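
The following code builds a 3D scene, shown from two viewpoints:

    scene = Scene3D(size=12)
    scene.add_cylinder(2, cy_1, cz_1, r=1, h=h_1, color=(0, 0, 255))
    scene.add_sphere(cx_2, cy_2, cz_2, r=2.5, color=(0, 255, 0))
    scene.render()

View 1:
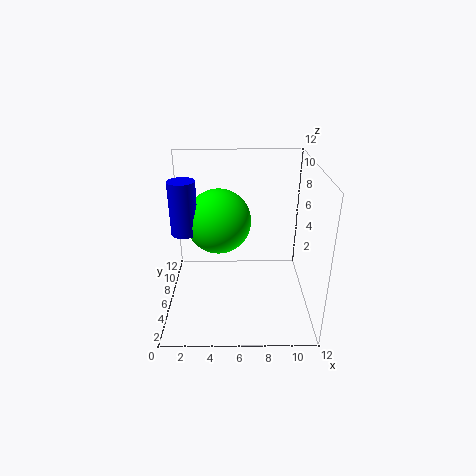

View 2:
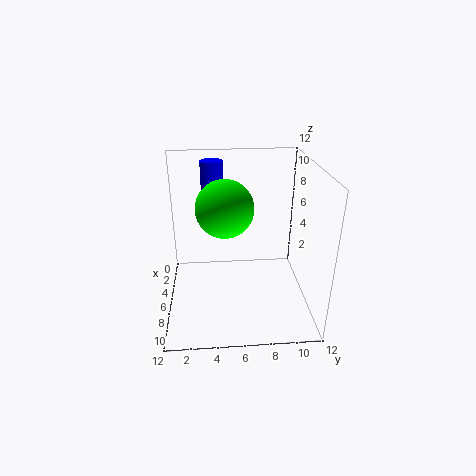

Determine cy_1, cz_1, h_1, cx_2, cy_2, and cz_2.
cy_1 = 4
cz_1 = 7.5
h_1 = 4
cx_2 = 4.5
cy_2 = 5
cz_2 = 8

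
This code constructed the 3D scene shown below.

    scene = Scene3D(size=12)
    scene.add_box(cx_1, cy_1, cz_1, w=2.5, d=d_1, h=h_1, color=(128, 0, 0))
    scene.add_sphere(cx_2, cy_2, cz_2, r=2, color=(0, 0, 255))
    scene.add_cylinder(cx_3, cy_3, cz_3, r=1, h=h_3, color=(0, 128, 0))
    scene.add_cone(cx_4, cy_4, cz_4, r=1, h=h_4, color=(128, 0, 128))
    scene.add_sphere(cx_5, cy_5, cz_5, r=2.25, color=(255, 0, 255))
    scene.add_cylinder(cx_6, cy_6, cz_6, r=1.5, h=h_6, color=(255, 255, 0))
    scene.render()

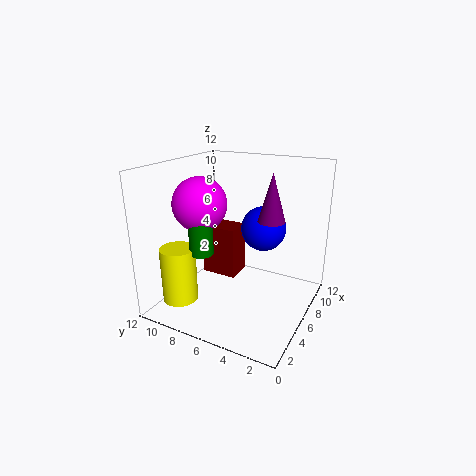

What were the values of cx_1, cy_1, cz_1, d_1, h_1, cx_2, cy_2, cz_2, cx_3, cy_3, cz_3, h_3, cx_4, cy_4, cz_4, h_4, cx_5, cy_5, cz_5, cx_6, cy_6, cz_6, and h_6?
cx_1 = 8.75
cy_1 = 8
cz_1 = 0.25
d_1 = 3.5
h_1 = 5
cx_2 = 9
cy_2 = 5
cz_2 = 6
cx_3 = 4.25
cy_3 = 8.5
cz_3 = 4.75
h_3 = 4.25
cx_4 = 4.5
cy_4 = 2.5
cz_4 = 8.5
h_4 = 3.5
cx_5 = 5
cy_5 = 9
cz_5 = 8.75
cx_6 = 3.25
cy_6 = 10.25
cz_6 = 0.5
h_6 = 4.75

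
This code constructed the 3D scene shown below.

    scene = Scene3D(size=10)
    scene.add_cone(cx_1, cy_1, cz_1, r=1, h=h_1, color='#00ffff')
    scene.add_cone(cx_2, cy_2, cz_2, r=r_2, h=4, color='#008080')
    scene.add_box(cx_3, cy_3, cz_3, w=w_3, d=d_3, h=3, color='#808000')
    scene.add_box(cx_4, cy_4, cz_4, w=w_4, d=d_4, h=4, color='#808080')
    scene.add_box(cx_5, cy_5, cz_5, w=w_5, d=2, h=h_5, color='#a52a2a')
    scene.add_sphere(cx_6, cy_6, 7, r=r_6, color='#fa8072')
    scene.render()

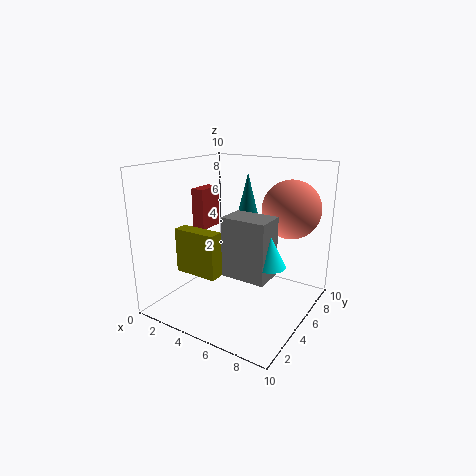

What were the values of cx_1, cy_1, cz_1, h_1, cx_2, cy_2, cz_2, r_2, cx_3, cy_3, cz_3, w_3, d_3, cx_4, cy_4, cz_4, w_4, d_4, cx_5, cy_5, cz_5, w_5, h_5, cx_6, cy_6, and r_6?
cx_1 = 8
cy_1 = 4
cz_1 = 4
h_1 = 2
cx_2 = 4
cy_2 = 8
cz_2 = 5
r_2 = 1
cx_3 = 2
cy_3 = 2
cz_3 = 3
w_3 = 3
d_3 = 1
cx_4 = 5
cy_4 = 3
cz_4 = 3
w_4 = 3
d_4 = 2
cx_5 = 1
cy_5 = 5
cz_5 = 5
w_5 = 1
h_5 = 3
cx_6 = 8
cy_6 = 7
r_6 = 2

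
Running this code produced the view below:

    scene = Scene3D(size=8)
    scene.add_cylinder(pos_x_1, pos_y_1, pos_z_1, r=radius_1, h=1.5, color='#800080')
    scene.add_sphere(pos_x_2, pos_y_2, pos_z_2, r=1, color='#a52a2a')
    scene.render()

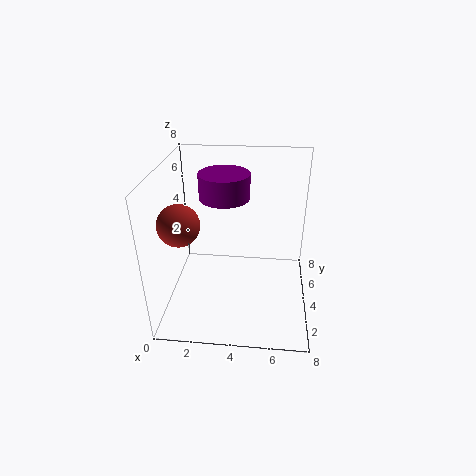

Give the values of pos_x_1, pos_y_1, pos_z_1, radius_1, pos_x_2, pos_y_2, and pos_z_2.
pos_x_1 = 3
pos_y_1 = 6
pos_z_1 = 5.5
radius_1 = 1.5
pos_x_2 = 1.5
pos_y_2 = 1.5
pos_z_2 = 6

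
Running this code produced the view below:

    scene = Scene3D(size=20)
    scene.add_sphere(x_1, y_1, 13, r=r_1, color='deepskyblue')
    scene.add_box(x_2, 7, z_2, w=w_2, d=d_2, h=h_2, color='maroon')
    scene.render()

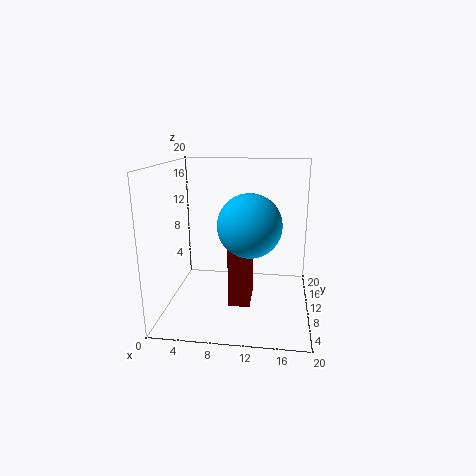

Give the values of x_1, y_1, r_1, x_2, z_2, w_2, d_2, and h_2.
x_1 = 12
y_1 = 6
r_1 = 4
x_2 = 9
z_2 = 1
w_2 = 3
d_2 = 5
h_2 = 9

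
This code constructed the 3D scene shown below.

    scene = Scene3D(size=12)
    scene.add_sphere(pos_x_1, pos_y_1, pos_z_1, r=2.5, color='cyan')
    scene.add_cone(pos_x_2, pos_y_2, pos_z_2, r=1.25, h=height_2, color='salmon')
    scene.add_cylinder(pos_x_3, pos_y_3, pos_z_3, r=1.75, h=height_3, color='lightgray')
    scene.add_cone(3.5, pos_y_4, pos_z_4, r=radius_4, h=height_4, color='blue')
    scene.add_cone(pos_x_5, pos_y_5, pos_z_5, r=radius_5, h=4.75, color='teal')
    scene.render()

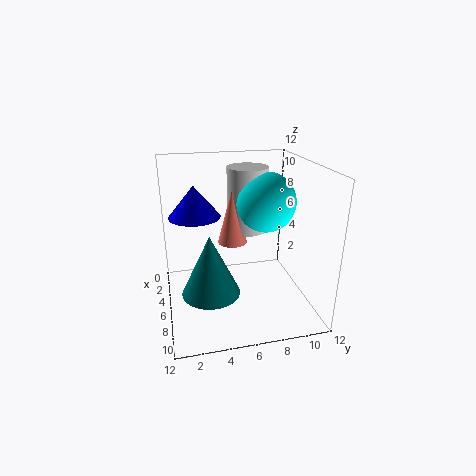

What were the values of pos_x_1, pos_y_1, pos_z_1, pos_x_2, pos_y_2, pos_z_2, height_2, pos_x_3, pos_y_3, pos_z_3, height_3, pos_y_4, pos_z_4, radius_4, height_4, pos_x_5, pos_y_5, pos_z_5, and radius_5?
pos_x_1 = 5.5
pos_y_1 = 8.5
pos_z_1 = 8.75
pos_x_2 = 5
pos_y_2 = 5.75
pos_z_2 = 5.25
height_2 = 4.75
pos_x_3 = 4.25
pos_y_3 = 7.25
pos_z_3 = 6
height_3 = 5.5
pos_y_4 = 2.75
pos_z_4 = 7.25
radius_4 = 2.25
height_4 = 2.75
pos_x_5 = 8.5
pos_y_5 = 3.25
pos_z_5 = 2.75
radius_5 = 2.25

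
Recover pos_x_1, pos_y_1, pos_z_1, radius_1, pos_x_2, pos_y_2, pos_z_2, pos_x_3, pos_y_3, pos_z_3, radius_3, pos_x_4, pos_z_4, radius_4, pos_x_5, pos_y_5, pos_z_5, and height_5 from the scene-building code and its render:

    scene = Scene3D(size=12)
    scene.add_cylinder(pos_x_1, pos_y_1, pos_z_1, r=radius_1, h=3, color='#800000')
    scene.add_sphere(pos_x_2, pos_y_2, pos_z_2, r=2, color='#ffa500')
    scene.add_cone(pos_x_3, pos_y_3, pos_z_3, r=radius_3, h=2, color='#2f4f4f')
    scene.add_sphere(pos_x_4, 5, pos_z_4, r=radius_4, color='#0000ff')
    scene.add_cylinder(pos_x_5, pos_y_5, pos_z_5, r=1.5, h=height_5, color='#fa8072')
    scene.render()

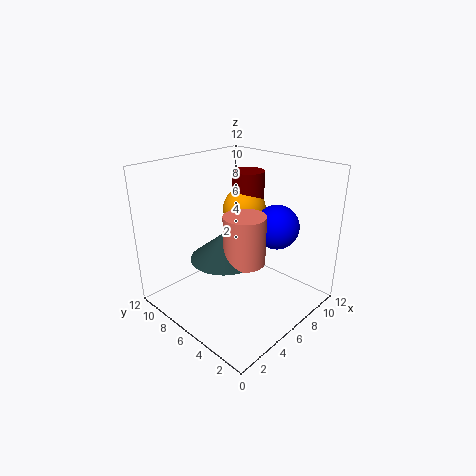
pos_x_1 = 10
pos_y_1 = 8.5
pos_z_1 = 7.5
radius_1 = 1.5
pos_x_2 = 9.5
pos_y_2 = 8.5
pos_z_2 = 7
pos_x_3 = 3
pos_y_3 = 4.5
pos_z_3 = 6
radius_3 = 2.5
pos_x_4 = 10
pos_z_4 = 6
radius_4 = 2
pos_x_5 = 3.5
pos_y_5 = 3
pos_z_5 = 6
height_5 = 3.5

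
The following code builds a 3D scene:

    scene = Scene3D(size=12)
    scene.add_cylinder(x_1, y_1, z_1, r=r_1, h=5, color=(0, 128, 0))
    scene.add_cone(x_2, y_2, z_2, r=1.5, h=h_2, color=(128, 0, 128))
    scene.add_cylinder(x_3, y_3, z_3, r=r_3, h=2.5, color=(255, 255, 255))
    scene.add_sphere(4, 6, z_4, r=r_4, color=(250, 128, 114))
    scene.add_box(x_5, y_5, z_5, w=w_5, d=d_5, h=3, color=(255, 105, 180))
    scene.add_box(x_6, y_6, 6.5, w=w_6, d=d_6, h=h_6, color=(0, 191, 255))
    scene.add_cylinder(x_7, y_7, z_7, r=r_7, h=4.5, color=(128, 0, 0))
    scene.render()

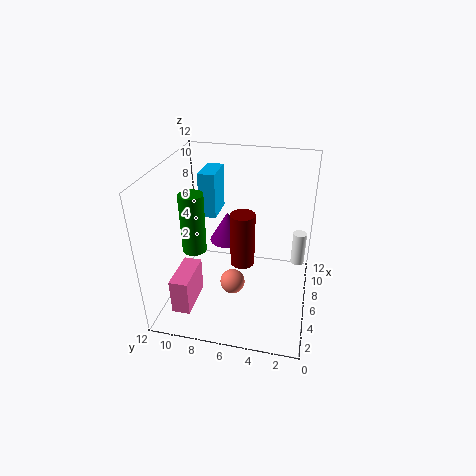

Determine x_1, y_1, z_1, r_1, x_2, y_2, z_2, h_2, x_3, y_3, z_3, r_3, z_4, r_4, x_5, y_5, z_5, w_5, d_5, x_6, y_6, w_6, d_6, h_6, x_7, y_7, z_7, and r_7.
x_1 = 5; y_1 = 9.5; z_1 = 5; r_1 = 1; x_2 = 6.5; y_2 = 7; z_2 = 5.5; h_2 = 2.5; x_3 = 4.5; y_3 = 1; z_3 = 5.5; r_3 = 0.5; z_4 = 3; r_4 = 1; x_5 = 1.5; y_5 = 9; z_5 = 1; w_5 = 3.5; d_5 = 1.5; x_6 = 8; y_6 = 8.5; w_6 = 3; d_6 = 1.5; h_6 = 4; x_7 = 5.5; y_7 = 5.5; z_7 = 4; r_7 = 1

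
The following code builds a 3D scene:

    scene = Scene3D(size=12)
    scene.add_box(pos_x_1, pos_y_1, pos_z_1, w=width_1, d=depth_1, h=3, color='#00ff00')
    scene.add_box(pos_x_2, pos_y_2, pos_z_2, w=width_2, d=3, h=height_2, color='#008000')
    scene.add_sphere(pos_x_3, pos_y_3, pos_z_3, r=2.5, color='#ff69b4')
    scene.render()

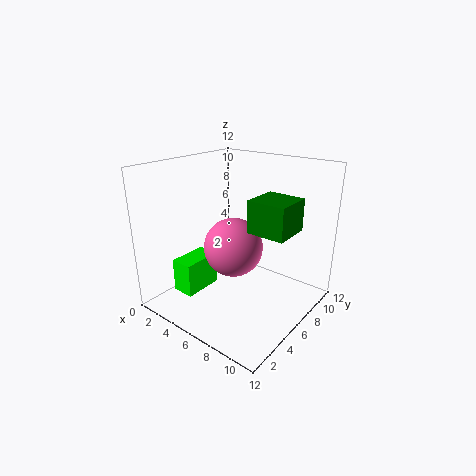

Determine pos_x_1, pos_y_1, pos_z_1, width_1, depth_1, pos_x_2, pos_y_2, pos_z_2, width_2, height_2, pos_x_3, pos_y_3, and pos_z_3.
pos_x_1 = 1, pos_y_1 = 3, pos_z_1 = 0.5, width_1 = 2, depth_1 = 3.5, pos_x_2 = 8, pos_y_2 = 4.5, pos_z_2 = 7.5, width_2 = 3, height_2 = 2.5, pos_x_3 = 5.5, pos_y_3 = 6, pos_z_3 = 5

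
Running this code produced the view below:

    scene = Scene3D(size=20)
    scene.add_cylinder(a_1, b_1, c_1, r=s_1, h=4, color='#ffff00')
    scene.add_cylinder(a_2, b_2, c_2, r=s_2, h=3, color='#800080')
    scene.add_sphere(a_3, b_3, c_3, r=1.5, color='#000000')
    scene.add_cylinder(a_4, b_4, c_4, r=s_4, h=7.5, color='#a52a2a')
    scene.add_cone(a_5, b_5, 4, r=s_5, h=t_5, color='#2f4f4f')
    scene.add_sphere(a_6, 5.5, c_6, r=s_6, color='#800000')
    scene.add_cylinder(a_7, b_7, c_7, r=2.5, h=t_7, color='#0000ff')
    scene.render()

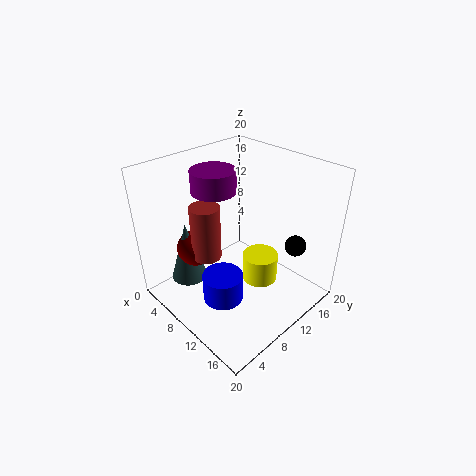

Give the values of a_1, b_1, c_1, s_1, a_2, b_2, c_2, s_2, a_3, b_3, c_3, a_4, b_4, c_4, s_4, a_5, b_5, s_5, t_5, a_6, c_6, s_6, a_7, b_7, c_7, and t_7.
a_1 = 12.5, b_1 = 12, c_1 = 3.5, s_1 = 2.5, a_2 = 7, b_2 = 8.5, c_2 = 16.5, s_2 = 3, a_3 = 15.5, b_3 = 16, c_3 = 8.5, a_4 = 8, b_4 = 6, c_4 = 8, s_4 = 2, a_5 = 5.5, b_5 = 4.5, s_5 = 2.5, t_5 = 8.5, a_6 = 6, c_6 = 8.5, s_6 = 2.5, a_7 = 13.5, b_7 = 4, c_7 = 5.5, t_7 = 3.5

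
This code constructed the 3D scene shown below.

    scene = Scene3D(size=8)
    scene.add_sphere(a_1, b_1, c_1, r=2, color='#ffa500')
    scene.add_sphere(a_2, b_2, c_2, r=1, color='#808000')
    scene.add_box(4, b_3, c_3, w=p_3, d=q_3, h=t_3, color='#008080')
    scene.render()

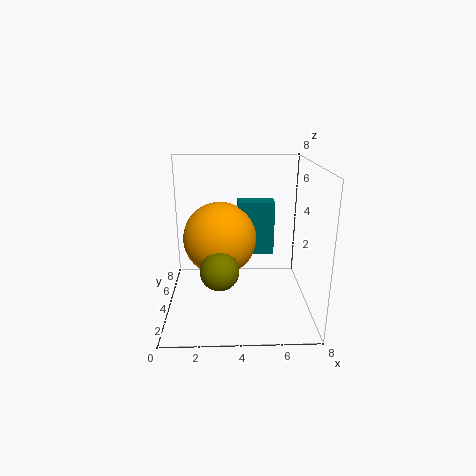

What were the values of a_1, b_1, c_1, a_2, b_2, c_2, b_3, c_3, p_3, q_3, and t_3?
a_1 = 3; b_1 = 4; c_1 = 4; a_2 = 3; b_2 = 2; c_2 = 3; b_3 = 4; c_3 = 3; p_3 = 2; q_3 = 1; t_3 = 3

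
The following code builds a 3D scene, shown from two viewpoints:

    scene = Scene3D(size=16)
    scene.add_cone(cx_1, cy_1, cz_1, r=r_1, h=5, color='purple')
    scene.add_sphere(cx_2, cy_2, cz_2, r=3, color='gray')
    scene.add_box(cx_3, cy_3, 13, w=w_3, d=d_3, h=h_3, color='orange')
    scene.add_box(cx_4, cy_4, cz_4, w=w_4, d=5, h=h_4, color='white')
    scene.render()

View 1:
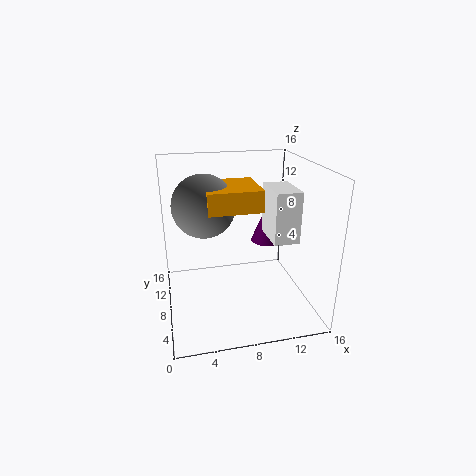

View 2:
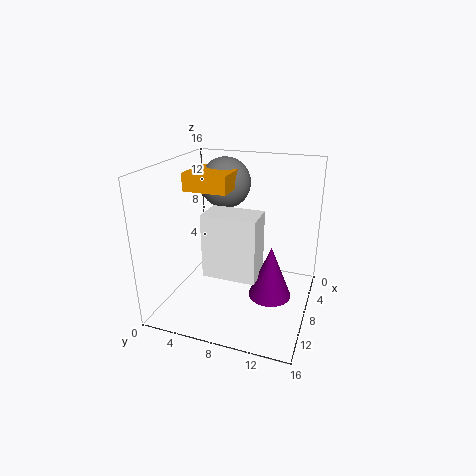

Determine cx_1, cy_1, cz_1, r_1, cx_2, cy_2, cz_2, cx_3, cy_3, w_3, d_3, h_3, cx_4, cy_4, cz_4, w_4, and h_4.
cx_1 = 13; cy_1 = 13; cz_1 = 5; r_1 = 2; cx_2 = 4; cy_2 = 5; cz_2 = 13; cx_3 = 4; cy_3 = 2; w_3 = 5; d_3 = 5; h_3 = 2; cx_4 = 12; cy_4 = 7; cz_4 = 7; w_4 = 3; h_4 = 6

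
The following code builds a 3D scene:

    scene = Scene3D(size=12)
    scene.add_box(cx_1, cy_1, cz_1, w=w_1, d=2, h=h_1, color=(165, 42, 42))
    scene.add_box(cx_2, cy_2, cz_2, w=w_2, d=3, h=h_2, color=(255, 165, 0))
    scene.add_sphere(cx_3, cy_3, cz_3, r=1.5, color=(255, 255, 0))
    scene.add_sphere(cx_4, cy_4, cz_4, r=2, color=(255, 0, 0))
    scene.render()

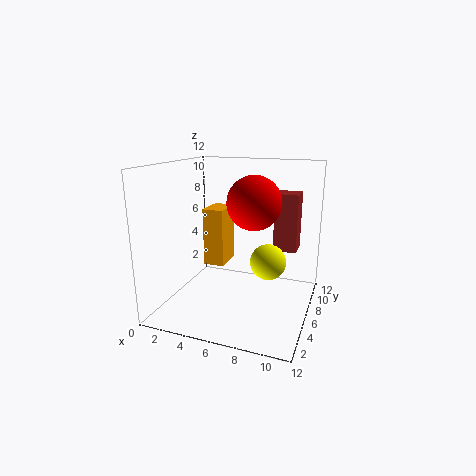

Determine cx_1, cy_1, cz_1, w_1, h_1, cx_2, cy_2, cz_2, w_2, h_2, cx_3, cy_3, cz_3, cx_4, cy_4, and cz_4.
cx_1 = 8.5; cy_1 = 8; cz_1 = 4.5; w_1 = 2; h_1 = 5; cx_2 = 1.5; cy_2 = 8.5; cz_2 = 2; w_2 = 2; h_2 = 5.5; cx_3 = 8.5; cy_3 = 6.5; cz_3 = 4; cx_4 = 8; cy_4 = 4; cz_4 = 9.5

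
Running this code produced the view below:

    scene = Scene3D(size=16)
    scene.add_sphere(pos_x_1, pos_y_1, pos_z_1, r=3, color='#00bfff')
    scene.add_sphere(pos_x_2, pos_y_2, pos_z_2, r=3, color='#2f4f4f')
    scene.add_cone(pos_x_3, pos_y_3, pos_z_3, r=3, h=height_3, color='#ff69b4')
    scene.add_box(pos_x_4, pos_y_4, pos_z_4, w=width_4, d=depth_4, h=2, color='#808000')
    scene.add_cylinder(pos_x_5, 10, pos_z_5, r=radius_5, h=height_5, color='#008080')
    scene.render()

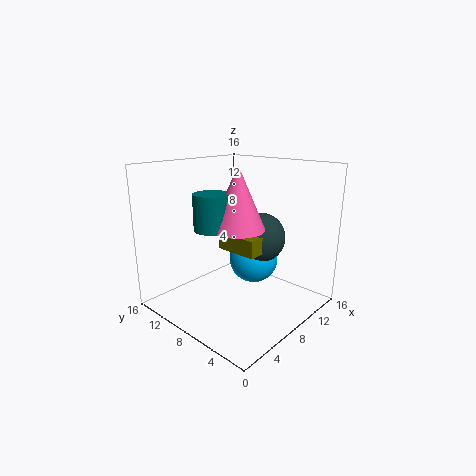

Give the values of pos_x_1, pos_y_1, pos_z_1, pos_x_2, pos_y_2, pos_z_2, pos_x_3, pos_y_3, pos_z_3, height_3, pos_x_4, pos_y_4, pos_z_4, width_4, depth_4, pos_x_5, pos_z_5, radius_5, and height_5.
pos_x_1 = 12; pos_y_1 = 9; pos_z_1 = 4; pos_x_2 = 12; pos_y_2 = 8; pos_z_2 = 7; pos_x_3 = 8; pos_y_3 = 8; pos_z_3 = 9; height_3 = 7; pos_x_4 = 8; pos_y_4 = 6; pos_z_4 = 6; width_4 = 5; depth_4 = 5; pos_x_5 = 6; pos_z_5 = 9; radius_5 = 2; height_5 = 4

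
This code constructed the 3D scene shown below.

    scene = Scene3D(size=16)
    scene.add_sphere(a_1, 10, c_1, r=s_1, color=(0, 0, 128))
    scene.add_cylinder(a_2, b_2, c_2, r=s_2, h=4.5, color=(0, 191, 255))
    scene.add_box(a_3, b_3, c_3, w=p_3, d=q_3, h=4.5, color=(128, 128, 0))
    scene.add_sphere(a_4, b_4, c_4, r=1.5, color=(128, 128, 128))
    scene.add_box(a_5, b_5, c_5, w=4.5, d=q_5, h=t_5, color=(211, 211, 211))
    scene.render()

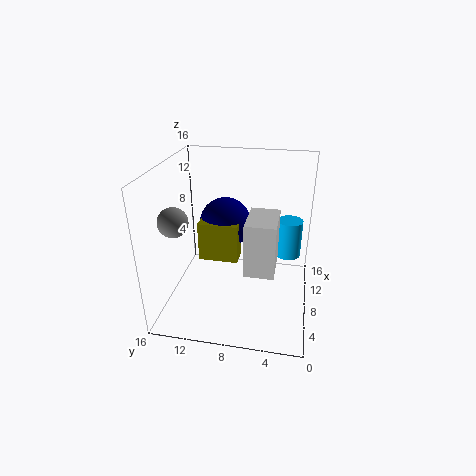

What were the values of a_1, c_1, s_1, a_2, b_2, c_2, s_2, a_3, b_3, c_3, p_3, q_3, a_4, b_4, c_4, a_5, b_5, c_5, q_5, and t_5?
a_1 = 10.5; c_1 = 8.5; s_1 = 3; a_2 = 11.5; b_2 = 2.5; c_2 = 4.5; s_2 = 1.5; a_3 = 7.5; b_3 = 8; c_3 = 5; p_3 = 2.5; q_3 = 4.5; a_4 = 3.5; b_4 = 13.5; c_4 = 11.5; a_5 = 3; b_5 = 3.5; c_5 = 6.5; q_5 = 3; t_5 = 5.5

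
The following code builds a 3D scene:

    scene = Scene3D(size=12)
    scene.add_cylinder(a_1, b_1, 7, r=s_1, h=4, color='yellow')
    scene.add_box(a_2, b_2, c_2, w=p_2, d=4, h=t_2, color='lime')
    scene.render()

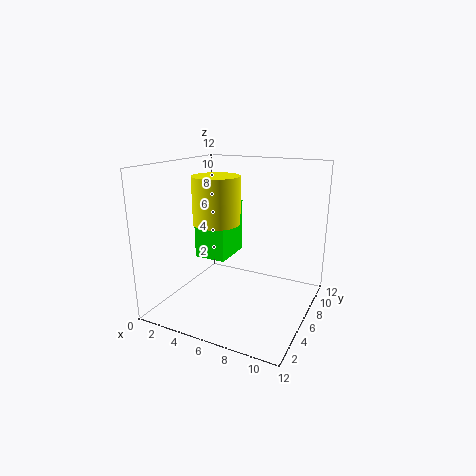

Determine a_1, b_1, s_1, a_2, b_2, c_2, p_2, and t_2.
a_1 = 4; b_1 = 6; s_1 = 2; a_2 = 1; b_2 = 7; c_2 = 3; p_2 = 3; t_2 = 5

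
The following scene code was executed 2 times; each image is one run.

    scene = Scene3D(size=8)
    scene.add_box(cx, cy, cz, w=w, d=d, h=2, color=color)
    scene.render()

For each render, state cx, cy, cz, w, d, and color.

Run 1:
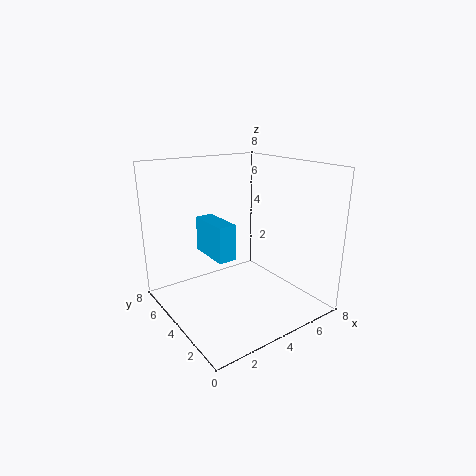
cx = 2.5
cy = 3.5
cz = 3
w = 1
d = 2.5
color = 'deepskyblue'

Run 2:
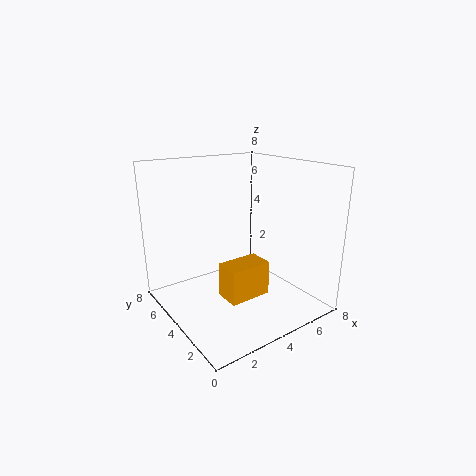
cx = 3
cy = 3
cz = 0.5
w = 2.5
d = 1.5
color = 'orange'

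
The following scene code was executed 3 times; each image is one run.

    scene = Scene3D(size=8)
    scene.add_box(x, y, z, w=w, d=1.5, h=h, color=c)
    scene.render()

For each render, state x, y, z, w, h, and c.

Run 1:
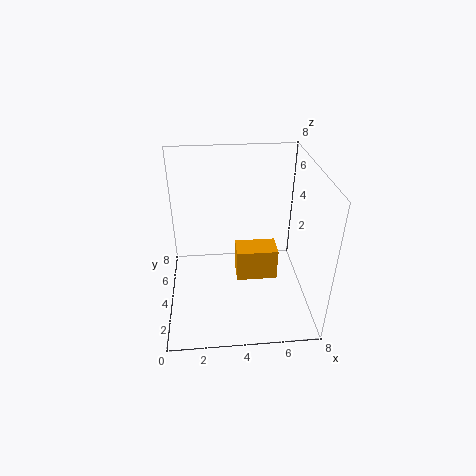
x = 4; y = 4.5; z = 0.5; w = 2.5; h = 2; c = 'orange'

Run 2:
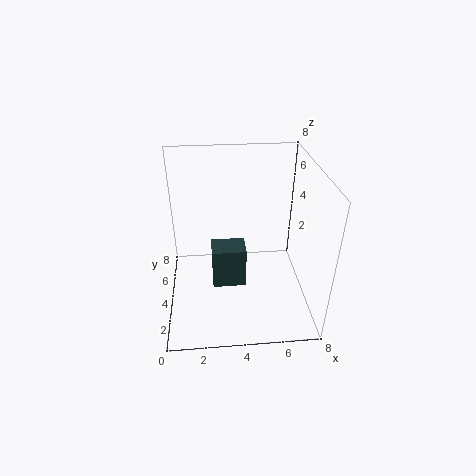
x = 2.5; y = 4; z = 0.5; w = 2; h = 2.5; c = 'darkslategray'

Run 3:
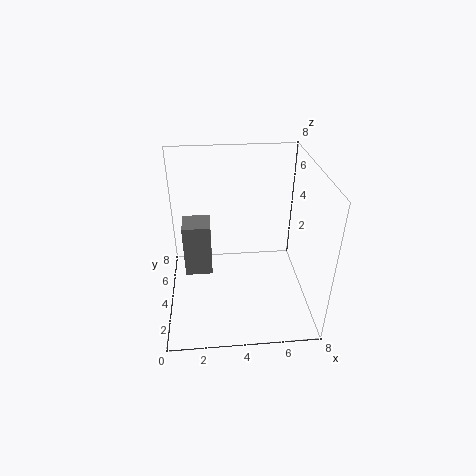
x = 1; y = 3.5; z = 2; w = 1.5; h = 3; c = 'gray'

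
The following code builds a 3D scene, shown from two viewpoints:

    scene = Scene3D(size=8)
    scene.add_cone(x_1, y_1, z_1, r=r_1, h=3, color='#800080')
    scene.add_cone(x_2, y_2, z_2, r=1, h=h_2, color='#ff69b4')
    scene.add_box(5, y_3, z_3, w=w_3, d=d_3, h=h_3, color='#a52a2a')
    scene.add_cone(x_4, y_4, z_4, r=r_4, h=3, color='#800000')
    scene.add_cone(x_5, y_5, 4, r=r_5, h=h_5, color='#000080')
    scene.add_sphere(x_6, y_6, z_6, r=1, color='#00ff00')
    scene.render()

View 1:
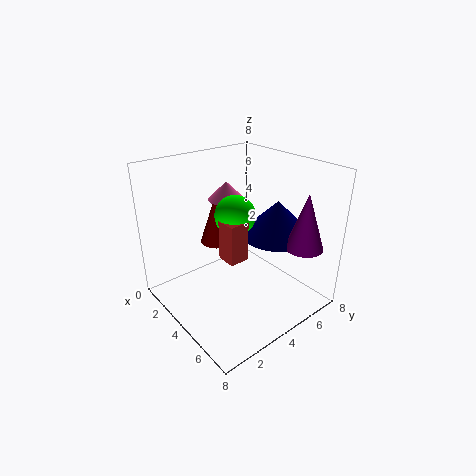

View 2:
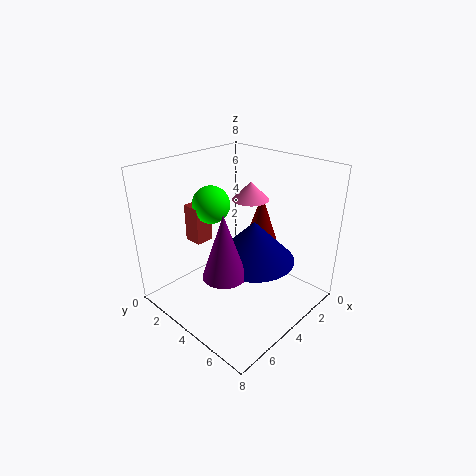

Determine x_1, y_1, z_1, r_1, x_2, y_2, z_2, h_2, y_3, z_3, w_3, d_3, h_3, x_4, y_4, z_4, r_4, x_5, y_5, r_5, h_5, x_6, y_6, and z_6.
x_1 = 7
y_1 = 6
z_1 = 4
r_1 = 1
x_2 = 3
y_2 = 4
z_2 = 6
h_2 = 1
y_3 = 2
z_3 = 4
w_3 = 1
d_3 = 1
h_3 = 2
x_4 = 2
y_4 = 4
z_4 = 3
r_4 = 1
x_5 = 5
y_5 = 6
r_5 = 2
h_5 = 2
x_6 = 5
y_6 = 3
z_6 = 6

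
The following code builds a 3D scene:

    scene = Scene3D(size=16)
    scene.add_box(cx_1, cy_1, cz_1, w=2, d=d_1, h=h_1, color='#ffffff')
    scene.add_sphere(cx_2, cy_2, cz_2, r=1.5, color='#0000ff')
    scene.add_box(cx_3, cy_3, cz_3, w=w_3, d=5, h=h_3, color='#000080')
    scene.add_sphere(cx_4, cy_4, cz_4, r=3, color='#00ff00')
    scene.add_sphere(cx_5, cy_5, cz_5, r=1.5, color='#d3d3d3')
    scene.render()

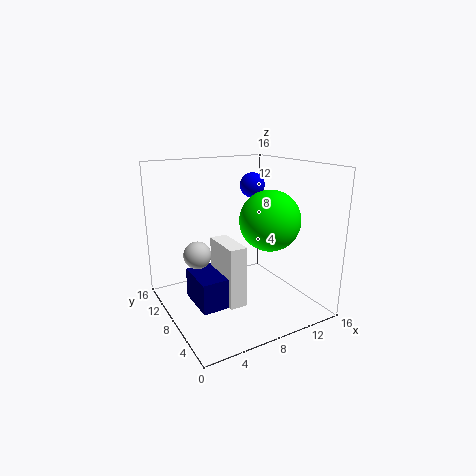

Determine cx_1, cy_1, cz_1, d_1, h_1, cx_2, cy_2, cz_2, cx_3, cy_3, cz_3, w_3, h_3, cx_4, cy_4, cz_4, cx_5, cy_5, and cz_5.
cx_1 = 6
cy_1 = 6
cz_1 = 0.5
d_1 = 5
h_1 = 7
cx_2 = 12
cy_2 = 11.5
cz_2 = 13
cx_3 = 3
cy_3 = 6.5
cz_3 = 0.5
w_3 = 4
h_3 = 3.5
cx_4 = 9
cy_4 = 3.5
cz_4 = 11
cx_5 = 3.5
cy_5 = 9
cz_5 = 6.5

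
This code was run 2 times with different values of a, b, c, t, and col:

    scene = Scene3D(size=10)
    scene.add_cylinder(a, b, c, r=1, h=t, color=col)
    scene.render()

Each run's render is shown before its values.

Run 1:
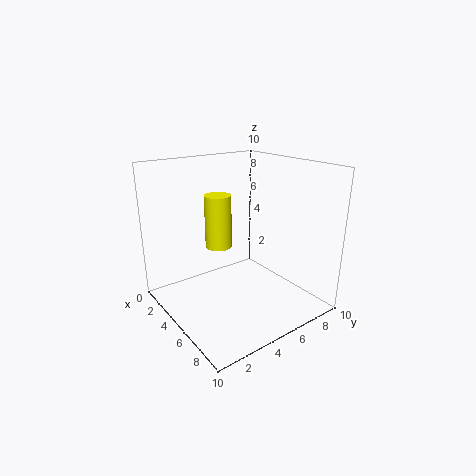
a = 2.5; b = 5; c = 3.5; t = 4; col = 'yellow'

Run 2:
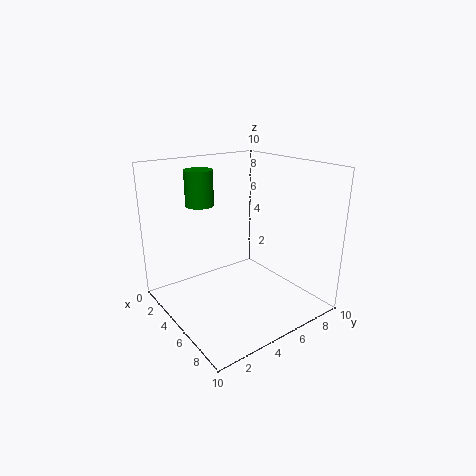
a = 2.5; b = 3.5; c = 7; t = 2.5; col = 'green'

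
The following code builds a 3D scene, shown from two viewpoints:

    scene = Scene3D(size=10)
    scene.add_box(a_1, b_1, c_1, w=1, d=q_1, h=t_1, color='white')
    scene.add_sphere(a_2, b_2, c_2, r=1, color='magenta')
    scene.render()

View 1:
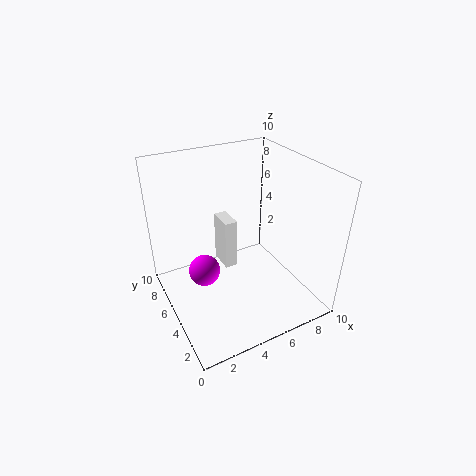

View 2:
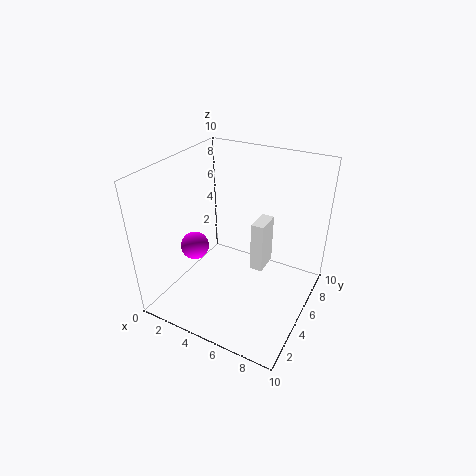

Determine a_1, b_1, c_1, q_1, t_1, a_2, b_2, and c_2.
a_1 = 5; b_1 = 7; c_1 = 1; q_1 = 2; t_1 = 4; a_2 = 2; b_2 = 4; c_2 = 4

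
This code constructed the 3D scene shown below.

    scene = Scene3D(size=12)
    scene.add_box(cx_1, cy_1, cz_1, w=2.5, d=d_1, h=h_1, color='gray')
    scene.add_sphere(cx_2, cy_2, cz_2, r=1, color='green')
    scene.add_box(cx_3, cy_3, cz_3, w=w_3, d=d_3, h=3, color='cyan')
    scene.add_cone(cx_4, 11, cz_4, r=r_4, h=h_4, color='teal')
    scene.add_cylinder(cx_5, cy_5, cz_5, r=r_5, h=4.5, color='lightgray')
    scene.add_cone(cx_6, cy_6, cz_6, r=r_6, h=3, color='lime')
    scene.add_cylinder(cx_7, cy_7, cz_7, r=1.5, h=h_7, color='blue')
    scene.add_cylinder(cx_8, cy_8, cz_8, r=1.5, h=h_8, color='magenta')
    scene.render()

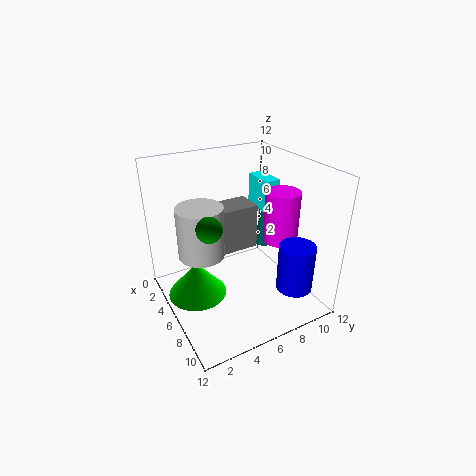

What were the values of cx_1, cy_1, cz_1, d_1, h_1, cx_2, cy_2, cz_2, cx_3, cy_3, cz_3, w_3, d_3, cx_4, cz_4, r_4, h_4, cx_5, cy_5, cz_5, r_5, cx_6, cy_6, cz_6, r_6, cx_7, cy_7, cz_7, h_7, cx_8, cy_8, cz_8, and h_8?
cx_1 = 2.5, cy_1 = 5, cz_1 = 4, d_1 = 3.5, h_1 = 4, cx_2 = 7, cy_2 = 3, cz_2 = 8, cx_3 = 1, cy_3 = 10, cz_3 = 6.5, w_3 = 3, d_3 = 1.5, cx_4 = 2.5, cz_4 = 2.5, r_4 = 1, h_4 = 5.5, cx_5 = 4, cy_5 = 3.5, cz_5 = 4, r_5 = 2, cx_6 = 5, cy_6 = 2.5, cz_6 = 1, r_6 = 2.5, cx_7 = 9.5, cy_7 = 9.5, cz_7 = 2, h_7 = 4, cx_8 = 6.5, cy_8 = 10, cz_8 = 5, h_8 = 4.5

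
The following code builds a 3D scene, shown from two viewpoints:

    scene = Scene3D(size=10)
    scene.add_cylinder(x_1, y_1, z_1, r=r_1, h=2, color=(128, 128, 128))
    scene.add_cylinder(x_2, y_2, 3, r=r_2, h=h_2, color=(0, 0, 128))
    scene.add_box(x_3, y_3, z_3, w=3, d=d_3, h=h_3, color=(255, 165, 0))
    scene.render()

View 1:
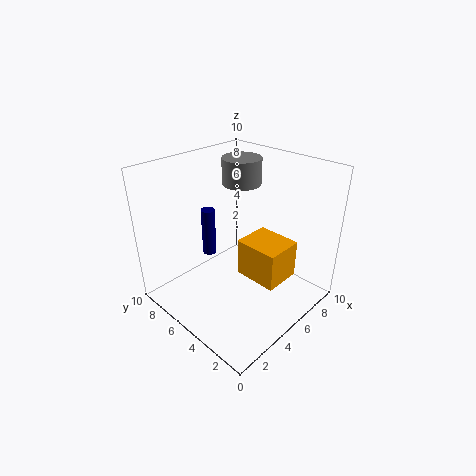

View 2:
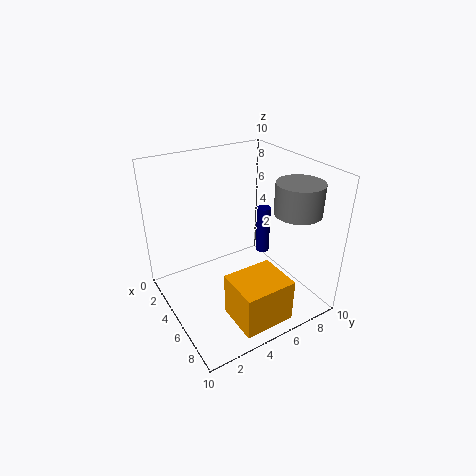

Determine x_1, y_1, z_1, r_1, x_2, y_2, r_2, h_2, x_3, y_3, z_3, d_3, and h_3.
x_1 = 8; y_1 = 7.5; z_1 = 7.5; r_1 = 1.5; x_2 = 4.5; y_2 = 7.5; r_2 = 0.5; h_2 = 3.5; x_3 = 6.5; y_3 = 3; z_3 = 0.5; d_3 = 3.5; h_3 = 3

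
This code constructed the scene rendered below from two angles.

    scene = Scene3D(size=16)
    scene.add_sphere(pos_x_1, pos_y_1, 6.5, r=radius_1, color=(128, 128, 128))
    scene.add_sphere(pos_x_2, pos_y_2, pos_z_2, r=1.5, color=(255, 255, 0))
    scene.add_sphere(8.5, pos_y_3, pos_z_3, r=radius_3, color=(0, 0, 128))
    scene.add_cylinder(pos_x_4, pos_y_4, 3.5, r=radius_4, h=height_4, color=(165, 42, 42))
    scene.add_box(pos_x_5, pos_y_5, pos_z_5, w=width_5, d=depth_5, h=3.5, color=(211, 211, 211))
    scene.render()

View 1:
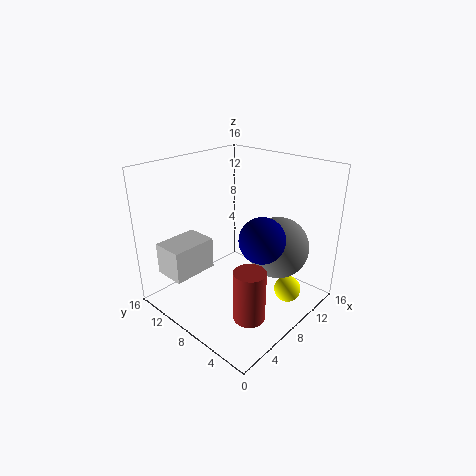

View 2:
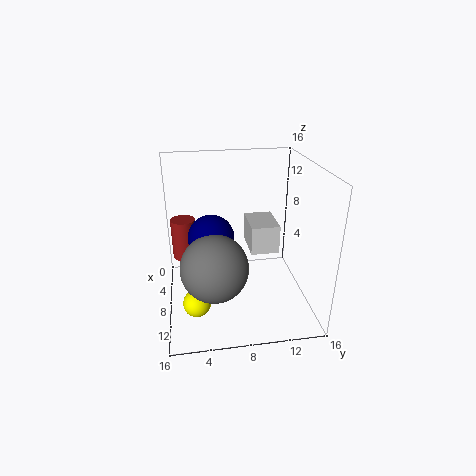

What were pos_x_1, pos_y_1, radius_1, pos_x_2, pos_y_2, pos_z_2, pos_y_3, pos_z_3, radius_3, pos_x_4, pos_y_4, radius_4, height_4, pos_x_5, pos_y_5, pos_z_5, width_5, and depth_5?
pos_x_1 = 11.5
pos_y_1 = 5
radius_1 = 3.5
pos_x_2 = 11
pos_y_2 = 3
pos_z_2 = 2
pos_y_3 = 5
pos_z_3 = 8.5
radius_3 = 2.5
pos_x_4 = 3
pos_y_4 = 2
radius_4 = 1.5
height_4 = 5
pos_x_5 = 1
pos_y_5 = 10
pos_z_5 = 4.5
width_5 = 5
depth_5 = 3.5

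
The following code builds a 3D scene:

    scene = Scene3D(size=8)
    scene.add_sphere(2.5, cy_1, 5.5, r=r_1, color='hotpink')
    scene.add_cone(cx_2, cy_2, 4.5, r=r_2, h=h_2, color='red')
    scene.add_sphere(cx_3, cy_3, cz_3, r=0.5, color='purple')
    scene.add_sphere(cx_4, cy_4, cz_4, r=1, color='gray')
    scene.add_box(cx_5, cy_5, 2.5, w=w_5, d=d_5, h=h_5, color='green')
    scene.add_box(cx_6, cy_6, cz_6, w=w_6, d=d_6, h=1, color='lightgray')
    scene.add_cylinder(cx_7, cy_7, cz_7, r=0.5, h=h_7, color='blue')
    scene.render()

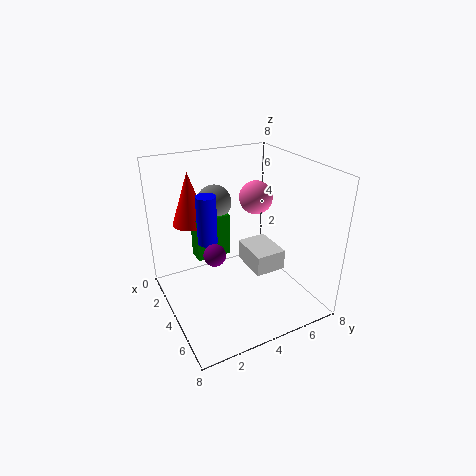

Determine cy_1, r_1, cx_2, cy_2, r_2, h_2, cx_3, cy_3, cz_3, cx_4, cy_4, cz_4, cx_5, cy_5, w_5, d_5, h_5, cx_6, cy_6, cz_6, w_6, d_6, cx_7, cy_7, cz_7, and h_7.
cy_1 = 6, r_1 = 1, cx_2 = 2, cy_2 = 2, r_2 = 1, h_2 = 3, cx_3 = 6.5, cy_3 = 1.5, cz_3 = 5, cx_4 = 2, cy_4 = 3.5, cz_4 = 5.5, cx_5 = 2, cy_5 = 2, w_5 = 1, d_5 = 2, h_5 = 2.5, cx_6 = 5, cy_6 = 3.5, cz_6 = 3.5, w_6 = 2, d_6 = 1.5, cx_7 = 4.5, cy_7 = 2, cz_7 = 4.5, h_7 = 2.5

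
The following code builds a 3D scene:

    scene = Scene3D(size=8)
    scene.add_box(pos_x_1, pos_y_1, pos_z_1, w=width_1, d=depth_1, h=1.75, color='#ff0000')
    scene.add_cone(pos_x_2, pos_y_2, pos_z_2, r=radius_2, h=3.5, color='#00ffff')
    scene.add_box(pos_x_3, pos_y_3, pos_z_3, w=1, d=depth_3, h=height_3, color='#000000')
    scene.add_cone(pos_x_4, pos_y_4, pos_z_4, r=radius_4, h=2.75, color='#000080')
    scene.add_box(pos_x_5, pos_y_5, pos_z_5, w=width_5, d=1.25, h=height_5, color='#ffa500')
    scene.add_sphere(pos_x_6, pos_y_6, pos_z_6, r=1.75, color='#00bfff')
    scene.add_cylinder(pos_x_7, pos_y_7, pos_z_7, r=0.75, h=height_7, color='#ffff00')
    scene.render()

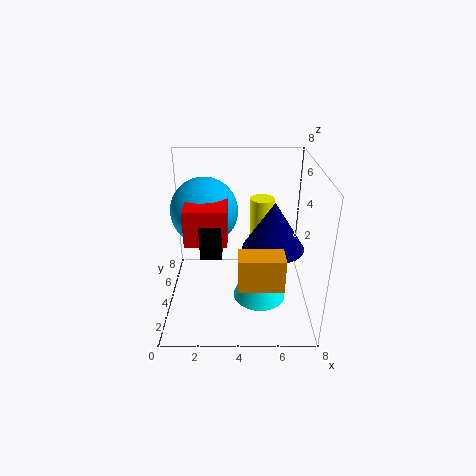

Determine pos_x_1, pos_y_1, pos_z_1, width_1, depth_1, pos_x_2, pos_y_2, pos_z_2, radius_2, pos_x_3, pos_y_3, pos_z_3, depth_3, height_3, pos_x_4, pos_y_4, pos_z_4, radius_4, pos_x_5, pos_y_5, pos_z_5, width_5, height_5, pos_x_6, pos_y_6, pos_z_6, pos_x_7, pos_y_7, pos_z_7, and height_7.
pos_x_1 = 1.5
pos_y_1 = 1.25
pos_z_1 = 5
width_1 = 2
depth_1 = 2.75
pos_x_2 = 5.25
pos_y_2 = 3.5
pos_z_2 = 0.5
radius_2 = 1.5
pos_x_3 = 2.25
pos_y_3 = 1
pos_z_3 = 4.5
depth_3 = 2.5
height_3 = 1.5
pos_x_4 = 6
pos_y_4 = 4.25
pos_z_4 = 3.25
radius_4 = 1.75
pos_x_5 = 4
pos_y_5 = 0.75
pos_z_5 = 2.75
width_5 = 2.25
height_5 = 1.75
pos_x_6 = 2.25
pos_y_6 = 3.75
pos_z_6 = 5.75
pos_x_7 = 5.5
pos_y_7 = 6.75
pos_z_7 = 1.25
height_7 = 4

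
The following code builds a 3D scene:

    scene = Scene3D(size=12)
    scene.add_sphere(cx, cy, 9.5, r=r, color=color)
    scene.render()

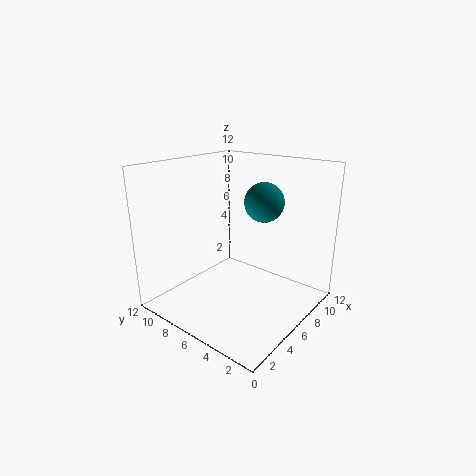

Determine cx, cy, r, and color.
cx = 6
cy = 3.5
r = 1.5
color = 'teal'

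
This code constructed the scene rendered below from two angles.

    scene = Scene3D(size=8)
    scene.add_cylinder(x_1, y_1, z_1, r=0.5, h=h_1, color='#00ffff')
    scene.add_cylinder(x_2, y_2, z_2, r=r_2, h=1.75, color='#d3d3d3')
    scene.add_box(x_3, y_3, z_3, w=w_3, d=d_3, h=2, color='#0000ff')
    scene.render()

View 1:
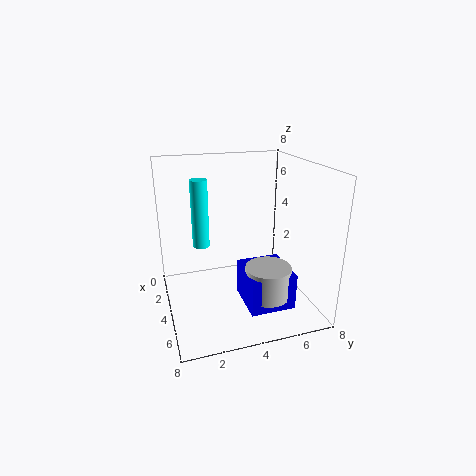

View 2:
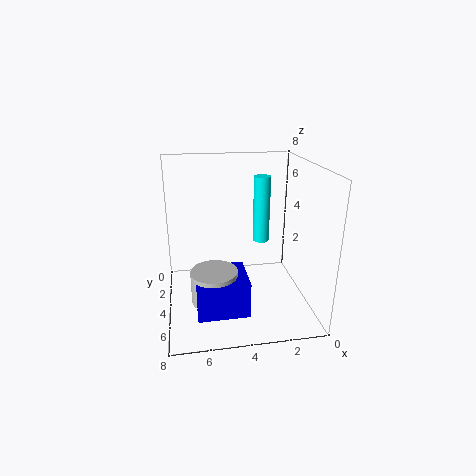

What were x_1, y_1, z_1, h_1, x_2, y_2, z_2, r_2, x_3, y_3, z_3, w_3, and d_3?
x_1 = 2.25; y_1 = 2.25; z_1 = 3; h_1 = 4; x_2 = 5.5; y_2 = 5.25; z_2 = 1; r_2 = 1.25; x_3 = 3.75; y_3 = 4; z_3 = 0.5; w_3 = 2.75; d_3 = 2.5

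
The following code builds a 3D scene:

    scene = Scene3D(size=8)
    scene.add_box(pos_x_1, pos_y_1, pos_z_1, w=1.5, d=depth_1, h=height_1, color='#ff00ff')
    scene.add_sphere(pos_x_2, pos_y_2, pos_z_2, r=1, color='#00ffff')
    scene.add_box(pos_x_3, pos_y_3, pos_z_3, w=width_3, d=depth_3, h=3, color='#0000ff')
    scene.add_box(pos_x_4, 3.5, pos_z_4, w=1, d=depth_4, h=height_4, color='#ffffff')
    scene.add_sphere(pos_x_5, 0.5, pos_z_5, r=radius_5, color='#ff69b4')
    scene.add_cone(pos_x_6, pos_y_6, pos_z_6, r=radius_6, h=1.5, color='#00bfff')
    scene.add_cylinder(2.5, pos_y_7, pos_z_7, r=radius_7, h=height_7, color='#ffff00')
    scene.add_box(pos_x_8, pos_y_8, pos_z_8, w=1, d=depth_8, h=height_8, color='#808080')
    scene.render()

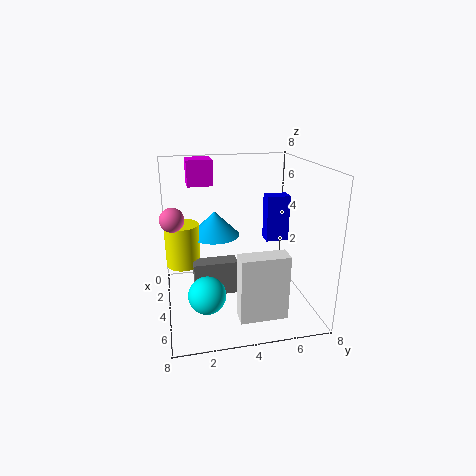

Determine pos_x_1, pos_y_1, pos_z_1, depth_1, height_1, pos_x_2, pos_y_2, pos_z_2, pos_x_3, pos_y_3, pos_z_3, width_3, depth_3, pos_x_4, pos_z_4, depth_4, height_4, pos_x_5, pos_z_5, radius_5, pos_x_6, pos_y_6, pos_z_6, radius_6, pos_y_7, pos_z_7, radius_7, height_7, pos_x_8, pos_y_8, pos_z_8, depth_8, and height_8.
pos_x_1 = 0.5
pos_y_1 = 1.5
pos_z_1 = 6.5
depth_1 = 1.5
height_1 = 1.5
pos_x_2 = 5.5
pos_y_2 = 2
pos_z_2 = 1.5
pos_x_3 = 0.5
pos_y_3 = 6.5
pos_z_3 = 2.5
width_3 = 1
depth_3 = 1.5
pos_x_4 = 6
pos_z_4 = 0.5
depth_4 = 2.5
height_4 = 3.5
pos_x_5 = 7.5
pos_z_5 = 6.5
radius_5 = 0.5
pos_x_6 = 2
pos_y_6 = 3
pos_z_6 = 3.5
radius_6 = 1.5
pos_y_7 = 1
pos_z_7 = 2
radius_7 = 1
height_7 = 2.5
pos_x_8 = 3
pos_y_8 = 1.5
pos_z_8 = 0.5
depth_8 = 2.5
height_8 = 2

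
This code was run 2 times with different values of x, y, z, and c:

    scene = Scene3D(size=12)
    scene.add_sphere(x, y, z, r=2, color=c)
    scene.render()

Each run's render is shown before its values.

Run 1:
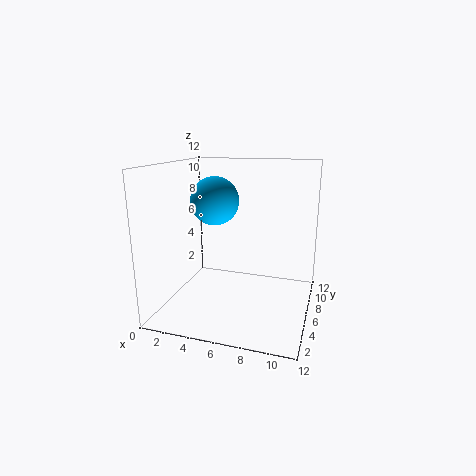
x = 4, y = 6, z = 9, c = 'deepskyblue'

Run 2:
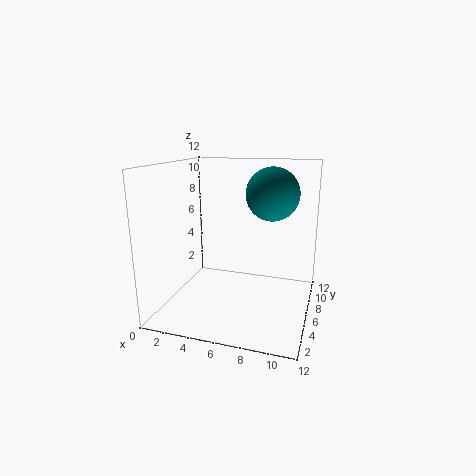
x = 9, y = 5, z = 10, c = 'teal'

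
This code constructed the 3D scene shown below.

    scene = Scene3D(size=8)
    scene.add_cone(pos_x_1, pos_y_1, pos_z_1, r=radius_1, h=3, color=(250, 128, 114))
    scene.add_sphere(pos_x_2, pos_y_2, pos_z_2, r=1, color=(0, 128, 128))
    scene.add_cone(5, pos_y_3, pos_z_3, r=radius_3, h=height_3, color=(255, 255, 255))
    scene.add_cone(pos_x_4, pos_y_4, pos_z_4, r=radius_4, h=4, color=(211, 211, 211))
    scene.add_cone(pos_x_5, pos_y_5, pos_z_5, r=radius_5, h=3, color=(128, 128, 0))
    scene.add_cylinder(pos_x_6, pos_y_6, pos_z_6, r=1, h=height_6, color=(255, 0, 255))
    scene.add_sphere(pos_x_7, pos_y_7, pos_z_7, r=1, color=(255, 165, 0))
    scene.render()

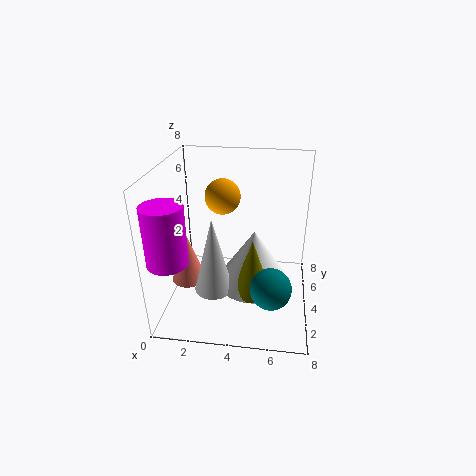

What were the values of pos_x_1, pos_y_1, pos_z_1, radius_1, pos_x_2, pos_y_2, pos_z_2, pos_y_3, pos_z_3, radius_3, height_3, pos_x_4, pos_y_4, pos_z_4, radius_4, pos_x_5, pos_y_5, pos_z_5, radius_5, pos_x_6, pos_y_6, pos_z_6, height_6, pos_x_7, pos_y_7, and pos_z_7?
pos_x_1 = 1
pos_y_1 = 4
pos_z_1 = 1
radius_1 = 1
pos_x_2 = 6
pos_y_2 = 1
pos_z_2 = 3
pos_y_3 = 3
pos_z_3 = 2
radius_3 = 2
height_3 = 3
pos_x_4 = 3
pos_y_4 = 2
pos_z_4 = 2
radius_4 = 1
pos_x_5 = 5
pos_y_5 = 2
pos_z_5 = 2
radius_5 = 1
pos_x_6 = 1
pos_y_6 = 1
pos_z_6 = 4
height_6 = 3
pos_x_7 = 3
pos_y_7 = 5
pos_z_7 = 6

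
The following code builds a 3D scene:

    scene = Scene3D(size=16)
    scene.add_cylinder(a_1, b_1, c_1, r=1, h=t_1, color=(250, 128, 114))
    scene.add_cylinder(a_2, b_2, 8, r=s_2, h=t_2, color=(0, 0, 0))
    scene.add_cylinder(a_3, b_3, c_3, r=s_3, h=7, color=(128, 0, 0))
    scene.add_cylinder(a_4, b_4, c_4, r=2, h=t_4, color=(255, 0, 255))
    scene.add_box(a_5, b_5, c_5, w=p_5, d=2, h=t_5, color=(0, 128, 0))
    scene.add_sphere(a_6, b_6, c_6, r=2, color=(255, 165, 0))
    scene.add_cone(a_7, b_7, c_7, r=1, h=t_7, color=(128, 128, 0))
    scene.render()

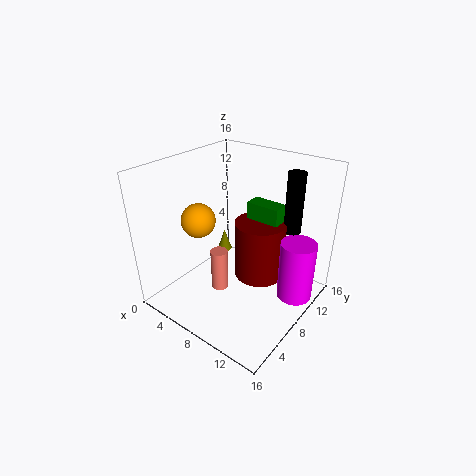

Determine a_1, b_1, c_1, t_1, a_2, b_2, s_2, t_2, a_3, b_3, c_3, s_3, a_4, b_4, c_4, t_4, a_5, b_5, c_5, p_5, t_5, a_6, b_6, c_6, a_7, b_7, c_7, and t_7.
a_1 = 6, b_1 = 7, c_1 = 1, t_1 = 5, a_2 = 12, b_2 = 13, s_2 = 1, t_2 = 7, a_3 = 9, b_3 = 11, c_3 = 2, s_3 = 3, a_4 = 14, b_4 = 11, c_4 = 1, t_4 = 7, a_5 = 7, b_5 = 11, c_5 = 7, p_5 = 4, t_5 = 4, a_6 = 3, b_6 = 7, c_6 = 9, a_7 = 1, b_7 = 14, c_7 = 1, t_7 = 3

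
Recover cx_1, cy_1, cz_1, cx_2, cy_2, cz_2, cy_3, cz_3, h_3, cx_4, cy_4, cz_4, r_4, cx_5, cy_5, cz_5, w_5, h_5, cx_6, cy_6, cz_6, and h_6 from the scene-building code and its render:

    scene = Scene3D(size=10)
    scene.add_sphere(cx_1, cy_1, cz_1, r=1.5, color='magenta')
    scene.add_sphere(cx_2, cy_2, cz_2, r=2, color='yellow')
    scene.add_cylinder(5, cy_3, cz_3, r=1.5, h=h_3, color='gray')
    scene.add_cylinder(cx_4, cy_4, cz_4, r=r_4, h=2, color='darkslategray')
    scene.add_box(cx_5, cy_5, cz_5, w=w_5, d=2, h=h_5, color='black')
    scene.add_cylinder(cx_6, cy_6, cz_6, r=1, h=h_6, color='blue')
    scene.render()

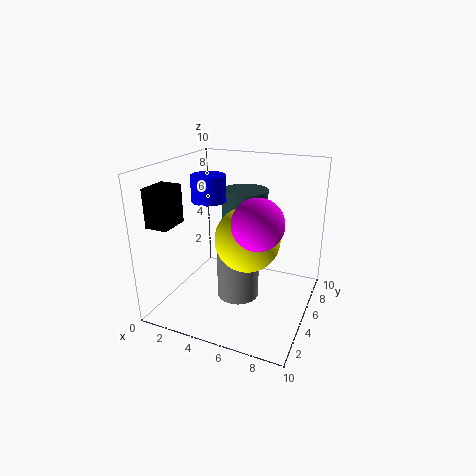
cx_1 = 7.5
cy_1 = 2
cz_1 = 7.5
cx_2 = 6.5
cy_2 = 3
cz_2 = 6
cy_3 = 5
cz_3 = 0.5
h_3 = 5
cx_4 = 5.5
cy_4 = 5
cz_4 = 6.5
r_4 = 1.5
cx_5 = 0.5
cy_5 = 1
cz_5 = 6.5
w_5 = 1.5
h_5 = 2.5
cx_6 = 4.5
cy_6 = 2
cz_6 = 8.5
h_6 = 1.5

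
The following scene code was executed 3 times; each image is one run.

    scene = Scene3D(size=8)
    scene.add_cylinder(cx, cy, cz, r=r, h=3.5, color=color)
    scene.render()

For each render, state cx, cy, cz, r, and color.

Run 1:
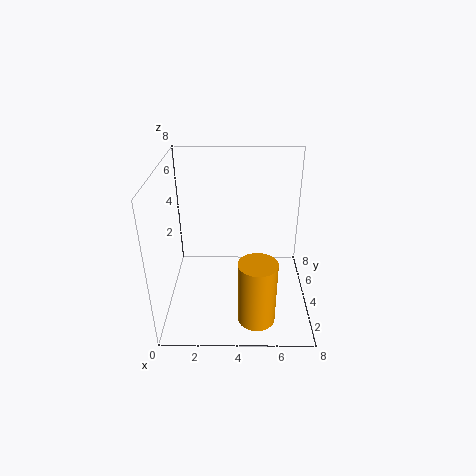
cx = 5, cy = 1.5, cz = 0.5, r = 1, color = 'orange'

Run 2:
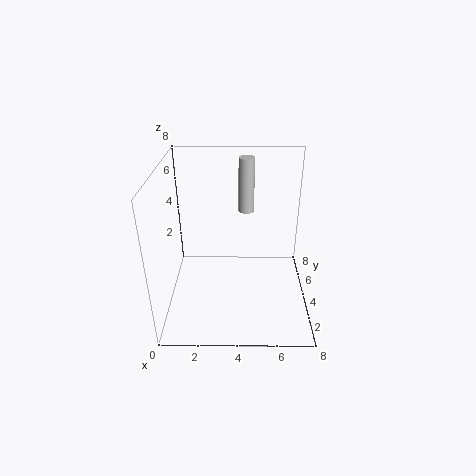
cx = 4.5, cy = 7.5, cz = 4, r = 0.5, color = 'lightgray'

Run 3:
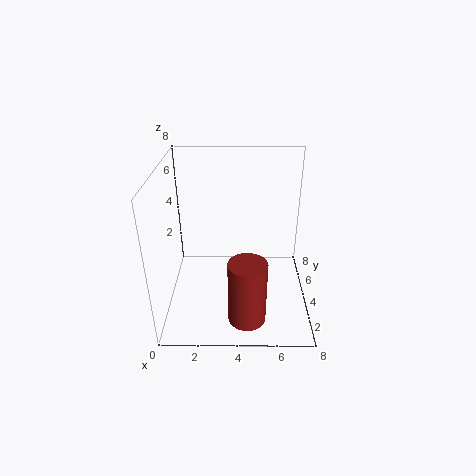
cx = 4.5, cy = 1.5, cz = 0.5, r = 1, color = 'brown'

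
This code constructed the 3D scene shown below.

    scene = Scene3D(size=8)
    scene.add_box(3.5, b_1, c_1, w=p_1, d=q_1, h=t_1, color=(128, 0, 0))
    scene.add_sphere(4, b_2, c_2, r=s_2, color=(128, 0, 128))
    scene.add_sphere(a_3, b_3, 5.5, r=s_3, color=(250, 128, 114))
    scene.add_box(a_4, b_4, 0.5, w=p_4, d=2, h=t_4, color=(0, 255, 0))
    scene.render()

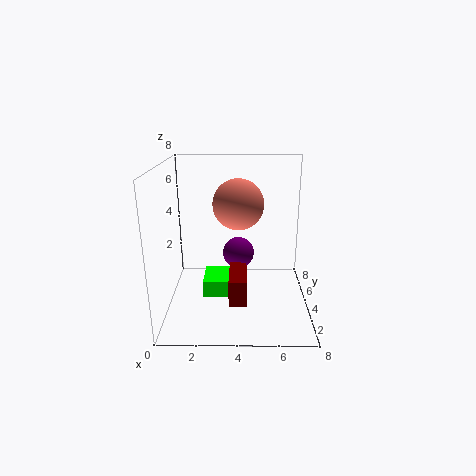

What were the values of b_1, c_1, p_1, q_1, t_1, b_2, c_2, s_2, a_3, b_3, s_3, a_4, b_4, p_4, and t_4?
b_1 = 2.5; c_1 = 0.5; p_1 = 1; q_1 = 2.5; t_1 = 1.5; b_2 = 6.5; c_2 = 2; s_2 = 1; a_3 = 4; b_3 = 5.5; s_3 = 1.5; a_4 = 2; b_4 = 3.5; p_4 = 1.5; t_4 = 1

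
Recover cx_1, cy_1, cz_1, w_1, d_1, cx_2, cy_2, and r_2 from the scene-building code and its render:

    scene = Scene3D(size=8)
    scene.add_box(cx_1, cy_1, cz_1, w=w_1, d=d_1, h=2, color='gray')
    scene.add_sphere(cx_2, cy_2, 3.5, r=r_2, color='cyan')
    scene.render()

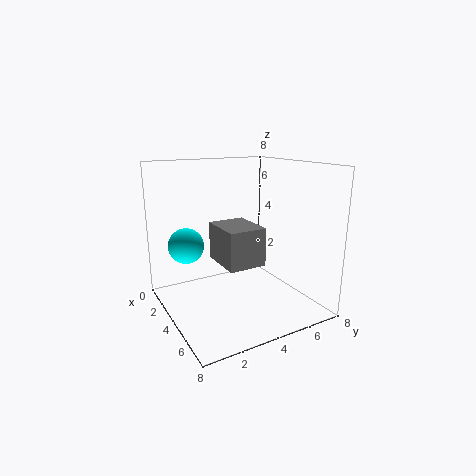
cx_1 = 3.5, cy_1 = 2.5, cz_1 = 3, w_1 = 2.5, d_1 = 2, cx_2 = 2.5, cy_2 = 1.5, r_2 = 1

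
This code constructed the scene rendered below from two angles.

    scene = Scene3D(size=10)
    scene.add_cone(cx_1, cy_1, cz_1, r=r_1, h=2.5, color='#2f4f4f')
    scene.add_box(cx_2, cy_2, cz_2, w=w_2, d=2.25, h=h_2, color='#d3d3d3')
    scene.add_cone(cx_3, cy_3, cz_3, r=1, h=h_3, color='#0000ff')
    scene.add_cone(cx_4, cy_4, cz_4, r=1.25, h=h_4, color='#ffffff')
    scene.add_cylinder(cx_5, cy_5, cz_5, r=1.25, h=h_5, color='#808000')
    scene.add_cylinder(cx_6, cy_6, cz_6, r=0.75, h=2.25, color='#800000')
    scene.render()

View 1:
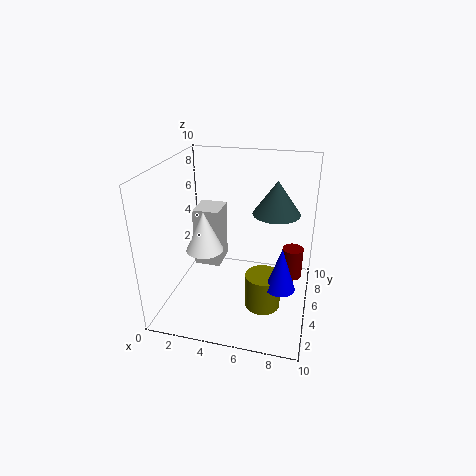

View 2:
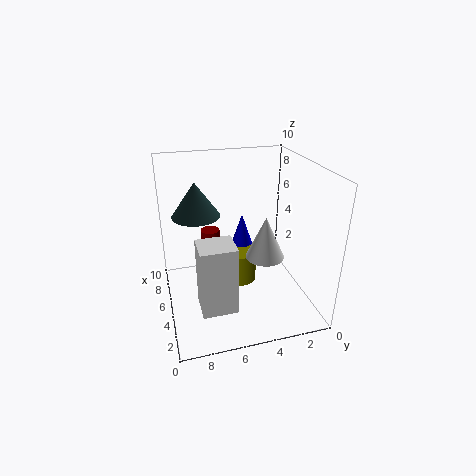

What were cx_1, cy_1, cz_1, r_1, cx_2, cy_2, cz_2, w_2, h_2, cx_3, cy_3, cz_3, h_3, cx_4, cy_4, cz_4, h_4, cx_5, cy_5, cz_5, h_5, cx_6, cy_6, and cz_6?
cx_1 = 7.25
cy_1 = 7.5
cz_1 = 6
r_1 = 1.75
cx_2 = 1.25
cy_2 = 6
cz_2 = 1.75
w_2 = 2
h_2 = 4.5
cx_3 = 8.25
cy_3 = 3.75
cz_3 = 2.25
h_3 = 3
cx_4 = 3
cy_4 = 3.75
cz_4 = 4.5
h_4 = 2.75
cx_5 = 7
cy_5 = 4.25
cz_5 = 0.25
h_5 = 2.5
cx_6 = 8.75
cy_6 = 6.25
cz_6 = 1.75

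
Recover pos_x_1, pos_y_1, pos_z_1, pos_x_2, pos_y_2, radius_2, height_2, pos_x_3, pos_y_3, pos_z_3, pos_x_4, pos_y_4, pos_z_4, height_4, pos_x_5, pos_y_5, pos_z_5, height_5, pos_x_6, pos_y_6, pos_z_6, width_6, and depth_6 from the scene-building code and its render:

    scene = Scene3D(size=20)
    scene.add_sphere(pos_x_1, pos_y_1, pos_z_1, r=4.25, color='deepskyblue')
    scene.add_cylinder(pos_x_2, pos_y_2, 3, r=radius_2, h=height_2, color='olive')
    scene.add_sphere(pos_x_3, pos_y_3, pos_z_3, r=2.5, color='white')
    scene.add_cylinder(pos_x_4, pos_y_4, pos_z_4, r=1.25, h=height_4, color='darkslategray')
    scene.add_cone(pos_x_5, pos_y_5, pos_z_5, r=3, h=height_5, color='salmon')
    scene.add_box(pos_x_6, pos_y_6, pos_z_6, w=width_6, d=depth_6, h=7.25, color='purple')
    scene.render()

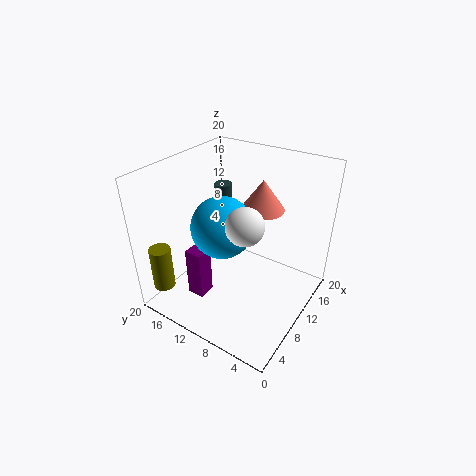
pos_x_1 = 8.75; pos_y_1 = 11.75; pos_z_1 = 11.75; pos_x_2 = 2.75; pos_y_2 = 18; radius_2 = 1.5; height_2 = 6.25; pos_x_3 = 7.75; pos_y_3 = 7.5; pos_z_3 = 13.75; pos_x_4 = 13; pos_y_4 = 14.5; pos_z_4 = 12.5; height_4 = 3.5; pos_x_5 = 13; pos_y_5 = 8; pos_z_5 = 13.75; height_5 = 4.25; pos_x_6 = 5; pos_y_6 = 13; pos_z_6 = 1.25; width_6 = 2.5; depth_6 = 2.5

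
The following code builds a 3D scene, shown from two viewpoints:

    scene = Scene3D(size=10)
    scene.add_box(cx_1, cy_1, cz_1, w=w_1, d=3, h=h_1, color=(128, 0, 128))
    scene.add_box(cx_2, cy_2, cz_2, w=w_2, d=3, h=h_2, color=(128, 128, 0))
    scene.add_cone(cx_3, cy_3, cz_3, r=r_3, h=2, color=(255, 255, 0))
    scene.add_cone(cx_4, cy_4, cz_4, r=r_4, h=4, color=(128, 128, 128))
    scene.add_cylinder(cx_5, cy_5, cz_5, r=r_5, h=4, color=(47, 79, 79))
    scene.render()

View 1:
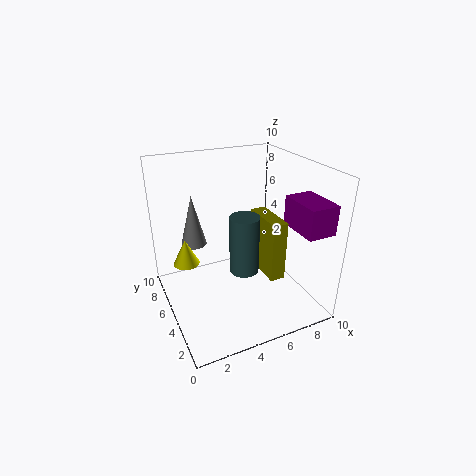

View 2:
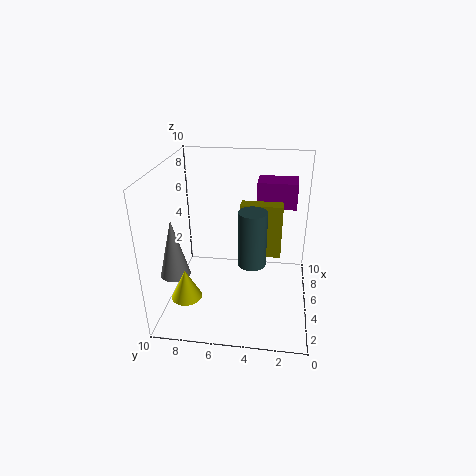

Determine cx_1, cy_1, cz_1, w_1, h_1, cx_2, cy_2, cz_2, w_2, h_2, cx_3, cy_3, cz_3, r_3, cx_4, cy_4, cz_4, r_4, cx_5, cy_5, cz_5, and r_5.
cx_1 = 8, cy_1 = 1, cz_1 = 6, w_1 = 2, h_1 = 2, cx_2 = 6, cy_2 = 2, cz_2 = 3, w_2 = 1, h_2 = 4, cx_3 = 2, cy_3 = 8, cz_3 = 2, r_3 = 1, cx_4 = 3, cy_4 = 9, cz_4 = 3, r_4 = 1, cx_5 = 5, cy_5 = 4, cz_5 = 3, r_5 = 1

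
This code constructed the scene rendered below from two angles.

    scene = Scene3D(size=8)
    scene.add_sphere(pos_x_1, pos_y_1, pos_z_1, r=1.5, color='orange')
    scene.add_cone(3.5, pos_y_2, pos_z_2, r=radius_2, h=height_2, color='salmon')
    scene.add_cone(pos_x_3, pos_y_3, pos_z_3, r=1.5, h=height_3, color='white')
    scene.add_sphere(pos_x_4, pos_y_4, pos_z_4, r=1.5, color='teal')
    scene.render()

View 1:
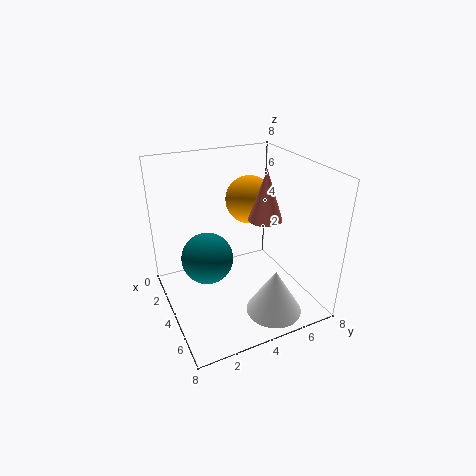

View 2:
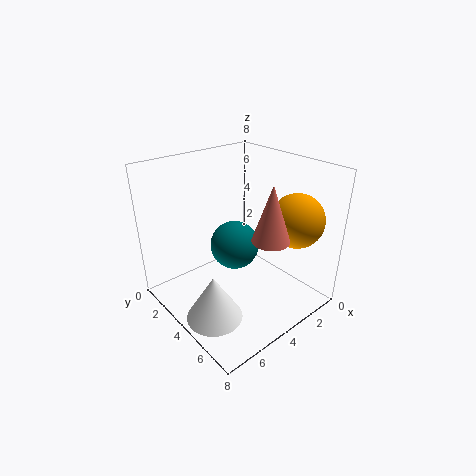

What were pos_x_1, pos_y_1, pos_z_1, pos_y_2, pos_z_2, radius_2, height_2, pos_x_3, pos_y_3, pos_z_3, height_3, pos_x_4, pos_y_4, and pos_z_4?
pos_x_1 = 1.5, pos_y_1 = 6, pos_z_1 = 5, pos_y_2 = 6, pos_z_2 = 4.5, radius_2 = 1, height_2 = 3, pos_x_3 = 6.5, pos_y_3 = 5, pos_z_3 = 0.5, height_3 = 2.5, pos_x_4 = 3, pos_y_4 = 2.5, pos_z_4 = 2.5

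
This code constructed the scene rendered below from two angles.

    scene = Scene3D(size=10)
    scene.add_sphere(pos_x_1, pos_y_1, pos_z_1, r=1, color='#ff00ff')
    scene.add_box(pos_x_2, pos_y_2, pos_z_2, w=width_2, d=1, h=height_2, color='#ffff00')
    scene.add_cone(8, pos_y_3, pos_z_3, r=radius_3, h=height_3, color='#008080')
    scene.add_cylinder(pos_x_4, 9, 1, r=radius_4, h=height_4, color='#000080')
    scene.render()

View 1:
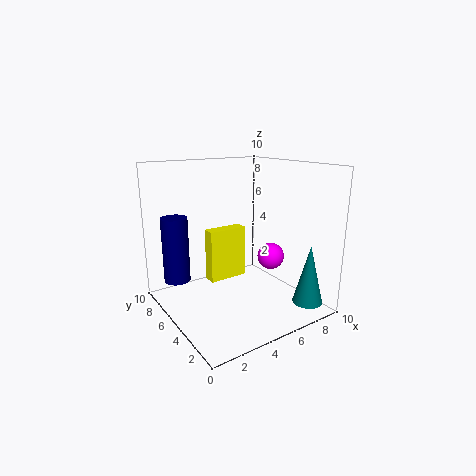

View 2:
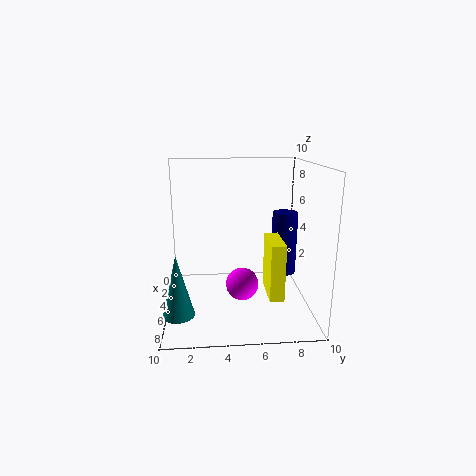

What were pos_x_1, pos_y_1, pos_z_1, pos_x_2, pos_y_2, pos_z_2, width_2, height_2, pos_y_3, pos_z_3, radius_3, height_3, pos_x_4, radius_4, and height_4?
pos_x_1 = 8; pos_y_1 = 5; pos_z_1 = 3; pos_x_2 = 4; pos_y_2 = 7; pos_z_2 = 1; width_2 = 3; height_2 = 4; pos_y_3 = 1; pos_z_3 = 1; radius_3 = 1; height_3 = 4; pos_x_4 = 2; radius_4 = 1; height_4 = 5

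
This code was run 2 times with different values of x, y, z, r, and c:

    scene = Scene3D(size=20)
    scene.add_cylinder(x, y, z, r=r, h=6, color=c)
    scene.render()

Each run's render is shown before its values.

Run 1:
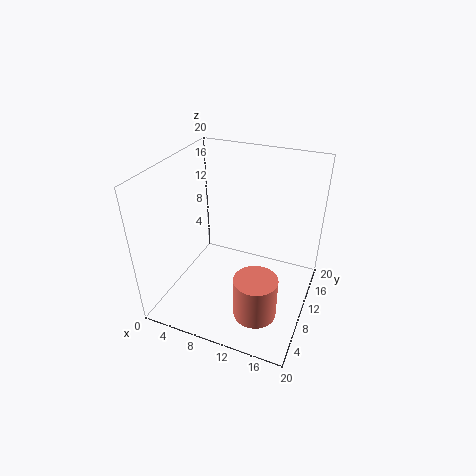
x = 14; y = 6.5; z = 0.5; r = 3; c = 'salmon'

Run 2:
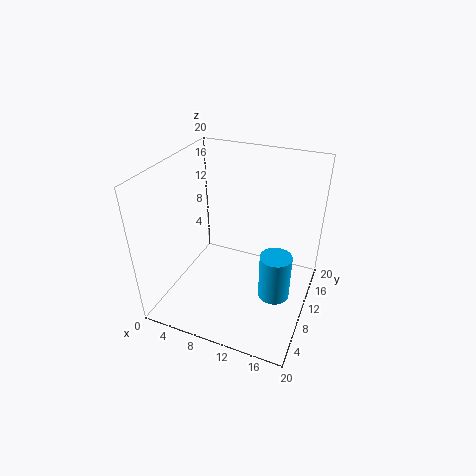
x = 16.5; y = 6.5; z = 5; r = 2; c = 'deepskyblue'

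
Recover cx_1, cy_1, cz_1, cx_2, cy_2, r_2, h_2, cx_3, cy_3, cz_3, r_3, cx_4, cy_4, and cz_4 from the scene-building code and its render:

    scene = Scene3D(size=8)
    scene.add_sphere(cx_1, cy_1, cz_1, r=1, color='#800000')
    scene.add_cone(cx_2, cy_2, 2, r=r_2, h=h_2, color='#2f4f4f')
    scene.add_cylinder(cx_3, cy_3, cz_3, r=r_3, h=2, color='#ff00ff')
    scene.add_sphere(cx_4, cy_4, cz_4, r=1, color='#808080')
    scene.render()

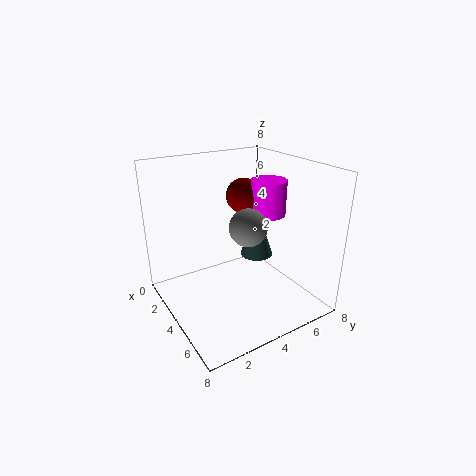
cx_1 = 3; cy_1 = 5; cz_1 = 6; cx_2 = 3; cy_2 = 6; r_2 = 1; h_2 = 3; cx_3 = 4; cy_3 = 6; cz_3 = 5; r_3 = 1; cx_4 = 5; cy_4 = 4; cz_4 = 5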